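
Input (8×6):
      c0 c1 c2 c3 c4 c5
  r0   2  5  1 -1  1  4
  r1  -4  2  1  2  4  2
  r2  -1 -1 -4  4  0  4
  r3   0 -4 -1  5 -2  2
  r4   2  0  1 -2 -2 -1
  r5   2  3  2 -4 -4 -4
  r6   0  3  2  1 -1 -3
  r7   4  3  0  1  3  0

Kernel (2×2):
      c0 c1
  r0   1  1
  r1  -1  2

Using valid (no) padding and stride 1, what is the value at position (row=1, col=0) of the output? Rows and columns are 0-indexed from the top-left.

The receptive field on the input at this output position is [-4 2 / -1 -1]. Elementwise product with the kernel and sum: -4·1 + 2·1 + -1·-1 + -1·2.

-3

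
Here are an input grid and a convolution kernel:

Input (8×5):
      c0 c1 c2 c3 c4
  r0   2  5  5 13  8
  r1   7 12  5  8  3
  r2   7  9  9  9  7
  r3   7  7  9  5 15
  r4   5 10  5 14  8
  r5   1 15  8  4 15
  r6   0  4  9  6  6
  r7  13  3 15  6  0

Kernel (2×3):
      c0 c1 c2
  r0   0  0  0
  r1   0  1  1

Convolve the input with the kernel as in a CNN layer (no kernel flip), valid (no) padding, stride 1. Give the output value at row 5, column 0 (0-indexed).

13

The receptive field on the input at this output position is [1 15 8 / 0 4 9]. Elementwise product with the kernel and sum: 4·1 + 9·1.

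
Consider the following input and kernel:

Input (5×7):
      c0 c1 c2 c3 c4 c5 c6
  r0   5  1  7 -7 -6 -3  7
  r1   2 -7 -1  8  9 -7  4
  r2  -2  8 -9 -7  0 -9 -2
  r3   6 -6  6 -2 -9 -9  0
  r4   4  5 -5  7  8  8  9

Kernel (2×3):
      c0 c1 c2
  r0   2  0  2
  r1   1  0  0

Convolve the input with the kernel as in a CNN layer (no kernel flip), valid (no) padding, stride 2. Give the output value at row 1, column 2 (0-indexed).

The receptive field on the input at this output position is [0 -9 -2 / -9 -9 0]. Elementwise product with the kernel and sum: 0·2 + -2·2 + -9·1.

-13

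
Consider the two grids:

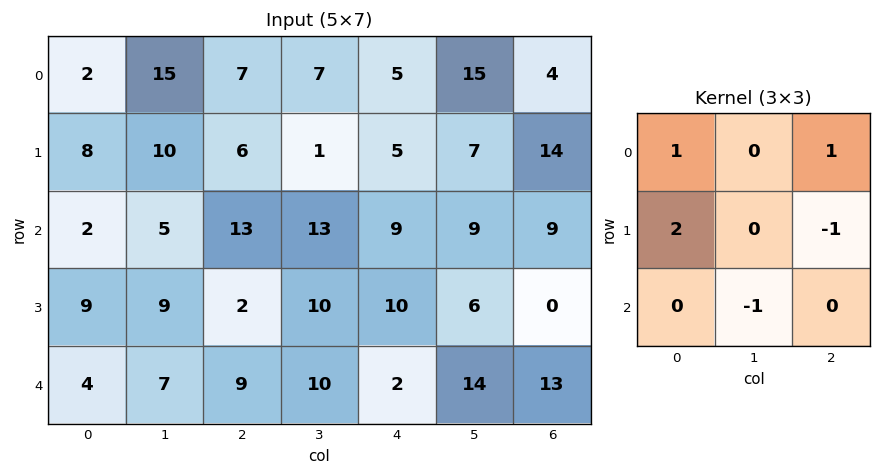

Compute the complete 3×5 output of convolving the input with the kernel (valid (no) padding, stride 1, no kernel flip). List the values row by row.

14 28 6 8 -4
-4 6 18 15 22
24 17 6 34 24

Output[0,0]: The receptive field on the input at this output position is [2 15 7 / 8 10 6 / 2 5 13]. Elementwise product with the kernel and sum: 2·1 + 7·1 + 8·2 + 6·-1 + 5·-1.
Output[0,1]: The receptive field on the input at this output position is [15 7 7 / 10 6 1 / 5 13 13]. Elementwise product with the kernel and sum: 15·1 + 7·1 + 10·2 + 1·-1 + 13·-1.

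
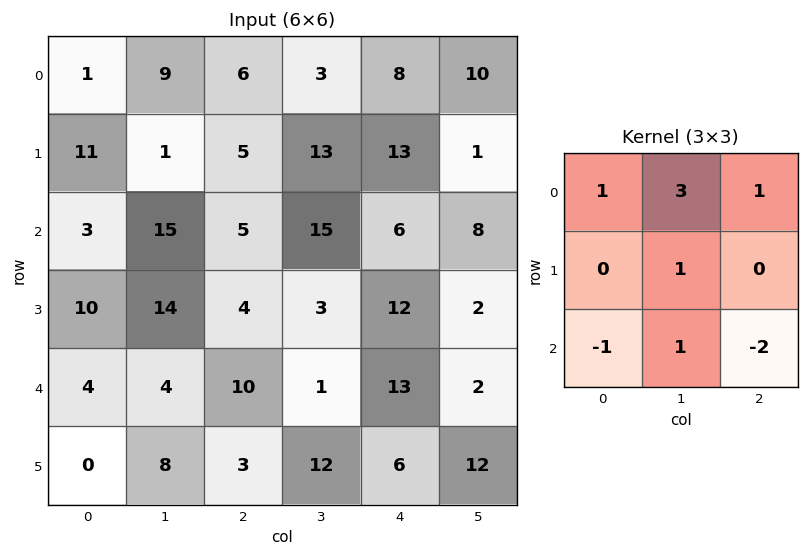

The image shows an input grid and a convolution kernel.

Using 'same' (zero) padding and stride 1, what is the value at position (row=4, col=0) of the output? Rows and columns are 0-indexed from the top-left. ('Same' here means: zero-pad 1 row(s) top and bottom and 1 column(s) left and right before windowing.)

32

The receptive field on the zero-padded input at this output position is [0 10 14 / 0 4 4 / 0 0 8]. Elementwise product with the kernel and sum: 0·1 + 10·3 + 14·1 + 4·1 + 0·-1 + 0·1 + 8·-2.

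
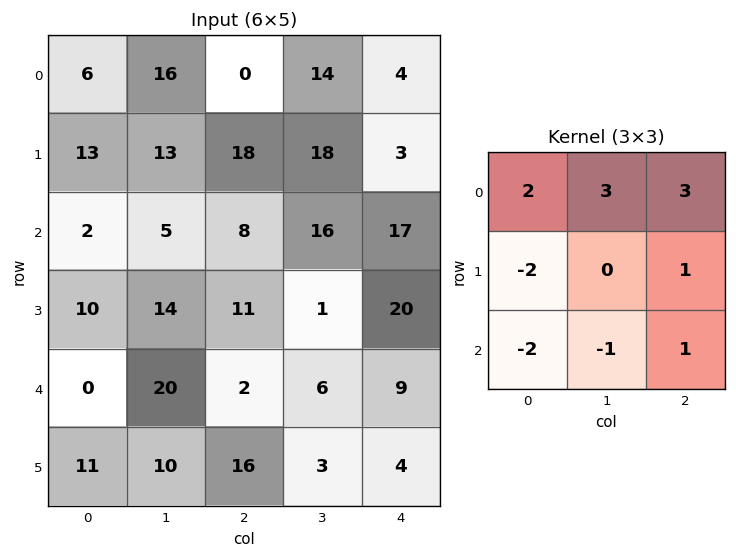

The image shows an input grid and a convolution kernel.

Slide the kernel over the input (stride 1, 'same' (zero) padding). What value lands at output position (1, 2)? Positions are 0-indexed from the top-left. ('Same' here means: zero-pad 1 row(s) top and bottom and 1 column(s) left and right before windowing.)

The receptive field on the zero-padded input at this output position is [16 0 14 / 13 18 18 / 5 8 16]. Elementwise product with the kernel and sum: 16·2 + 0·3 + 14·3 + 13·-2 + 18·1 + 5·-2 + 8·-1 + 16·1.

64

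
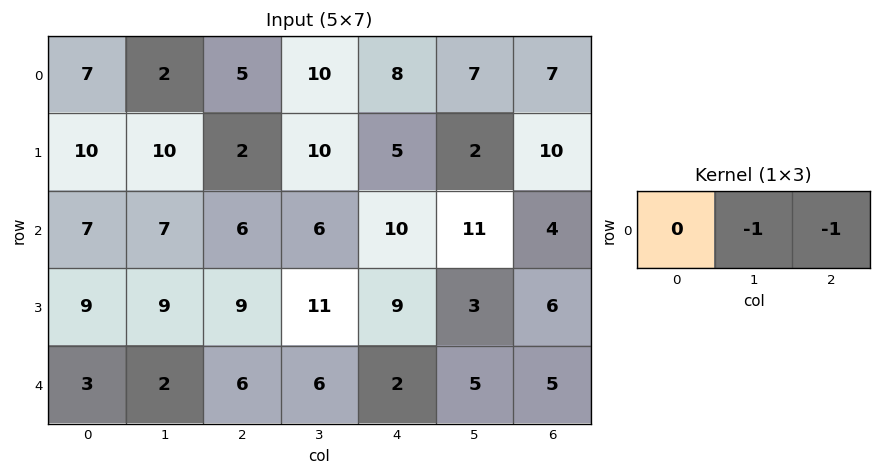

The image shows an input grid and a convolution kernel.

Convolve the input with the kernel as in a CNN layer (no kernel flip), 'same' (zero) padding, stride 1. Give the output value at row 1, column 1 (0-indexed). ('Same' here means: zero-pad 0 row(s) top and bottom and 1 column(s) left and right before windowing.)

The receptive field on the zero-padded input at this output position is [10 10 2]. Elementwise product with the kernel and sum: 10·-1 + 2·-1.

-12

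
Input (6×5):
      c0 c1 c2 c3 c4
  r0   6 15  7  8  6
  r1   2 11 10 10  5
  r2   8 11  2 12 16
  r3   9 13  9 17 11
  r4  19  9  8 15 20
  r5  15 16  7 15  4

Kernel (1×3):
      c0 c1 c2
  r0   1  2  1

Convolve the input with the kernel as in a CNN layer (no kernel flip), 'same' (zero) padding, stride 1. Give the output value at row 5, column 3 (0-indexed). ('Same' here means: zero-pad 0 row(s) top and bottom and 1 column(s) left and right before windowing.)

41

The receptive field on the zero-padded input at this output position is [7 15 4]. Elementwise product with the kernel and sum: 7·1 + 15·2 + 4·1.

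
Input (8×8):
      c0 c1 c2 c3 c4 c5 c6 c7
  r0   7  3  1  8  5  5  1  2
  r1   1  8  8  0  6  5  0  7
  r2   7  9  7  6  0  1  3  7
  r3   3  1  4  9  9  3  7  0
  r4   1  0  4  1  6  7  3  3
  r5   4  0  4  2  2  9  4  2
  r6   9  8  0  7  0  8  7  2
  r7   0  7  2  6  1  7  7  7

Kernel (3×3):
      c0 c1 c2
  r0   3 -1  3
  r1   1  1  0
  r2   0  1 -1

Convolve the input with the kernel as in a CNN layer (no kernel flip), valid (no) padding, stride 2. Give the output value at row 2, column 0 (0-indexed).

The receptive field on the input at this output position is [1 0 4 / 4 0 4 / 9 8 0]. Elementwise product with the kernel and sum: 1·3 + 0·-1 + 4·3 + 4·1 + 0·1 + 8·1 + 0·-1.

27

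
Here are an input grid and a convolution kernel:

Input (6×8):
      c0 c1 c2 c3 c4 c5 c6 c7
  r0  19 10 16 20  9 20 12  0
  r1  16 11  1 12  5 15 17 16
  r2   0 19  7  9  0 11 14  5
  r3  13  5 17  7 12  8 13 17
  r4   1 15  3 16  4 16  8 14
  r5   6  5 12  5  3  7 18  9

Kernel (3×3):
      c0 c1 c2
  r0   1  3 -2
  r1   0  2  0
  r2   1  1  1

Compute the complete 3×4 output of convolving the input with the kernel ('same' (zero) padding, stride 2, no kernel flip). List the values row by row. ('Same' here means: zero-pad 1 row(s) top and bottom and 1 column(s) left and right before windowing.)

65 56 50 72
44 33 24 100
42 70 50 63

Output[0,0]: The receptive field on the zero-padded input at this output position is [0 0 0 / 0 19 10 / 0 16 11]. Elementwise product with the kernel and sum: 0·1 + 0·3 + 0·-2 + 19·2 + 0·1 + 16·1 + 11·1.
Output[0,1]: The receptive field on the zero-padded input at this output position is [0 0 0 / 10 16 20 / 11 1 12]. Elementwise product with the kernel and sum: 0·1 + 0·3 + 0·-2 + 16·2 + 11·1 + 1·1 + 12·1.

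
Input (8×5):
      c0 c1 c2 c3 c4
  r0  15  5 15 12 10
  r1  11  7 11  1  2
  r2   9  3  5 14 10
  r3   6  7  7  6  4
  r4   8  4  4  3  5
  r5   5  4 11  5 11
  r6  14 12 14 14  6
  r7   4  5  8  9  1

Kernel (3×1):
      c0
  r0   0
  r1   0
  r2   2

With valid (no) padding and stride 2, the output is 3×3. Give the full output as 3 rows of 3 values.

Output[0,0]: The receptive field on the input at this output position is [15 / 11 / 9]. Elementwise product with the kernel and sum: 9·2.

18 10 20
16 8 10
28 28 12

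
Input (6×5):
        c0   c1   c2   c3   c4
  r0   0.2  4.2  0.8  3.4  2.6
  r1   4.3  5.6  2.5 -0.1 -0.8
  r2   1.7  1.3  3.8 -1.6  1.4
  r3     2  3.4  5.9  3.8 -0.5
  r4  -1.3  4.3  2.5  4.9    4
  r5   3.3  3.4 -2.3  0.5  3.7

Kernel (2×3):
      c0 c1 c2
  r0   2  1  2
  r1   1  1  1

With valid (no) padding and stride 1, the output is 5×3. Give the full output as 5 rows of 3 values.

18.6 24 11.8
26 17 6.9
23.6 16.3 18
24.7 32 26
11.1 22.5 19.8

Output[0,0]: The receptive field on the input at this output position is [0.2 4.2 0.8 / 4.3 5.6 2.5]. Elementwise product with the kernel and sum: 0.2·2 + 4.2·1 + 0.8·2 + 4.3·1 + 5.6·1 + 2.5·1.
Output[0,1]: The receptive field on the input at this output position is [4.2 0.8 3.4 / 5.6 2.5 -0.1]. Elementwise product with the kernel and sum: 4.2·2 + 0.8·1 + 3.4·2 + 5.6·1 + 2.5·1 + -0.1·1.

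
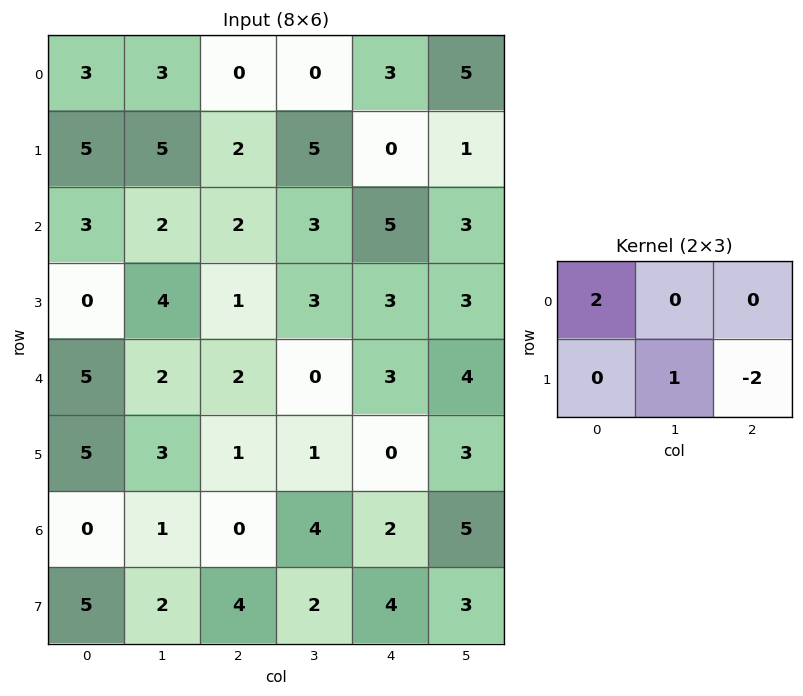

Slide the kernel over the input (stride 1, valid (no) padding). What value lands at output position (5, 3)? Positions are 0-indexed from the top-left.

The receptive field on the input at this output position is [1 0 3 / 4 2 5]. Elementwise product with the kernel and sum: 1·2 + 2·1 + 5·-2.

-6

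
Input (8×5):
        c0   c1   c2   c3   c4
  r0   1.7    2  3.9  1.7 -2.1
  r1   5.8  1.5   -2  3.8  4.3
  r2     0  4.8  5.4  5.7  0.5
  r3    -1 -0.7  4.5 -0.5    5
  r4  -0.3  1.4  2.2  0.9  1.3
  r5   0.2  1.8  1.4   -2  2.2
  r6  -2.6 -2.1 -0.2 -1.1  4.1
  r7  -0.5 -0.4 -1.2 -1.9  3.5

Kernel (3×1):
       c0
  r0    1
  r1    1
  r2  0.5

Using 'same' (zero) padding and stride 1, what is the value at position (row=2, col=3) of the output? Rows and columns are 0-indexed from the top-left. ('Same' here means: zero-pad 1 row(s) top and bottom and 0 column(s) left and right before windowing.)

The receptive field on the zero-padded input at this output position is [3.8 / 5.7 / -0.5]. Elementwise product with the kernel and sum: 3.8·1 + 5.7·1 + -0.5·0.5.

9.25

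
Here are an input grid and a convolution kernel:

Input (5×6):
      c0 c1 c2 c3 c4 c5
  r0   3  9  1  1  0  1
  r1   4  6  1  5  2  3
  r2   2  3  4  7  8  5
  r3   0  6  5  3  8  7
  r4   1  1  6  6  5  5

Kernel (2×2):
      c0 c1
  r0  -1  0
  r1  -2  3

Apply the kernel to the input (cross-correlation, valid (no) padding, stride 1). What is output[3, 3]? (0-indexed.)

0

The receptive field on the input at this output position is [3 8 / 6 5]. Elementwise product with the kernel and sum: 3·-1 + 6·-2 + 5·3.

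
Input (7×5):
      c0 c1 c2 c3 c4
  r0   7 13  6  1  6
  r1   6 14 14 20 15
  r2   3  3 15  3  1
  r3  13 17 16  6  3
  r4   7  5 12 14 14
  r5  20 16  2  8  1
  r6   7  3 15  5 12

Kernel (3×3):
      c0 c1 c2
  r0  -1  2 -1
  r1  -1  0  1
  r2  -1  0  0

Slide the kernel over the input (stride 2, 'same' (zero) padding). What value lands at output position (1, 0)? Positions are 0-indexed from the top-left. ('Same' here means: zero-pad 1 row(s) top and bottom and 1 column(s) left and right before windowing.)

1

The receptive field on the zero-padded input at this output position is [0 6 14 / 0 3 3 / 0 13 17]. Elementwise product with the kernel and sum: 0·-1 + 6·2 + 14·-1 + 0·-1 + 3·1 + 0·-1.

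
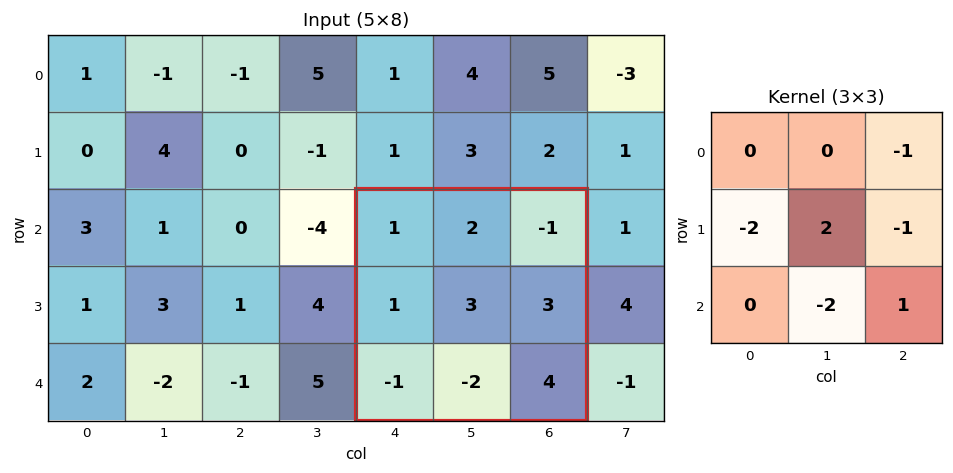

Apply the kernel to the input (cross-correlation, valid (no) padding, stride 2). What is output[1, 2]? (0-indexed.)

10

The receptive field on the input at this output position is [1 2 -1 / 1 3 3 / -1 -2 4]. Elementwise product with the kernel and sum: -1·-1 + 1·-2 + 3·2 + 3·-1 + -2·-2 + 4·1.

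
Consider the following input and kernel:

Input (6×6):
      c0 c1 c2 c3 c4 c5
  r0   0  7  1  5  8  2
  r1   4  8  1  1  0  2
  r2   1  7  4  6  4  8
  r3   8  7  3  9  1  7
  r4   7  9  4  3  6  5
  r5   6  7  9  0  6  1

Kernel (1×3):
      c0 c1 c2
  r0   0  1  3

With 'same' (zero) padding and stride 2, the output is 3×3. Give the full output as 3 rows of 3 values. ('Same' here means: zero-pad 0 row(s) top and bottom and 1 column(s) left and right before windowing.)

Output[0,0]: The receptive field on the zero-padded input at this output position is [0 0 7]. Elementwise product with the kernel and sum: 0·1 + 7·3.

21 16 14
22 22 28
34 13 21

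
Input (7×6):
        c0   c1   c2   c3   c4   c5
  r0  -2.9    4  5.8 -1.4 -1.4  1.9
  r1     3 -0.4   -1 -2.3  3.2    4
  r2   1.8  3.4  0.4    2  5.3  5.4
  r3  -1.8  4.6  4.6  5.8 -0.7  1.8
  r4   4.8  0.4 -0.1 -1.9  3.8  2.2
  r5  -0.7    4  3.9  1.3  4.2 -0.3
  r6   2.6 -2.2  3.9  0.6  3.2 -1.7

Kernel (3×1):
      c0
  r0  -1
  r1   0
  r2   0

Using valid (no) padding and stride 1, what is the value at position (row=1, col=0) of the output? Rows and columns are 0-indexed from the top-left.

The receptive field on the input at this output position is [3 / 1.8 / -1.8]. Elementwise product with the kernel and sum: 3·-1.

-3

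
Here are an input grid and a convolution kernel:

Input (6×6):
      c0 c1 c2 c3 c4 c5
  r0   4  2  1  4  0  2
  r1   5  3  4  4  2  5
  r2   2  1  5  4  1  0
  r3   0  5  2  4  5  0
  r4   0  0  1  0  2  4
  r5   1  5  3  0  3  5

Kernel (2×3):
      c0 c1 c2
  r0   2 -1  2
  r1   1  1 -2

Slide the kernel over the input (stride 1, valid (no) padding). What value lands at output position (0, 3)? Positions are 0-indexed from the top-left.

8

The receptive field on the input at this output position is [4 0 2 / 4 2 5]. Elementwise product with the kernel and sum: 4·2 + 0·-1 + 2·2 + 4·1 + 2·1 + 5·-2.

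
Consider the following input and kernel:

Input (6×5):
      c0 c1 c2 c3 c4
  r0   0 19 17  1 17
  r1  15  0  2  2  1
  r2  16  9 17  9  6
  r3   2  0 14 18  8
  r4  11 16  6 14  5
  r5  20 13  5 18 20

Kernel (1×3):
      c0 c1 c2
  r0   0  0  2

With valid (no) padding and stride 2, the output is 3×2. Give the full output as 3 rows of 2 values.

Output[0,0]: The receptive field on the input at this output position is [0 19 17]. Elementwise product with the kernel and sum: 17·2.

34 34
34 12
12 10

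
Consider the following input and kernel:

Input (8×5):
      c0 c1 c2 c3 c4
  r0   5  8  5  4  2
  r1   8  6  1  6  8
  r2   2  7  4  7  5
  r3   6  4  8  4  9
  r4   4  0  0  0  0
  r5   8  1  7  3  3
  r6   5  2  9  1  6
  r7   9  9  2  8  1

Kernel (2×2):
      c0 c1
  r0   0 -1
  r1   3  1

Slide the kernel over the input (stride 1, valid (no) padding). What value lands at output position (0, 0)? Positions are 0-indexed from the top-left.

22

The receptive field on the input at this output position is [5 8 / 8 6]. Elementwise product with the kernel and sum: 8·-1 + 8·3 + 6·1.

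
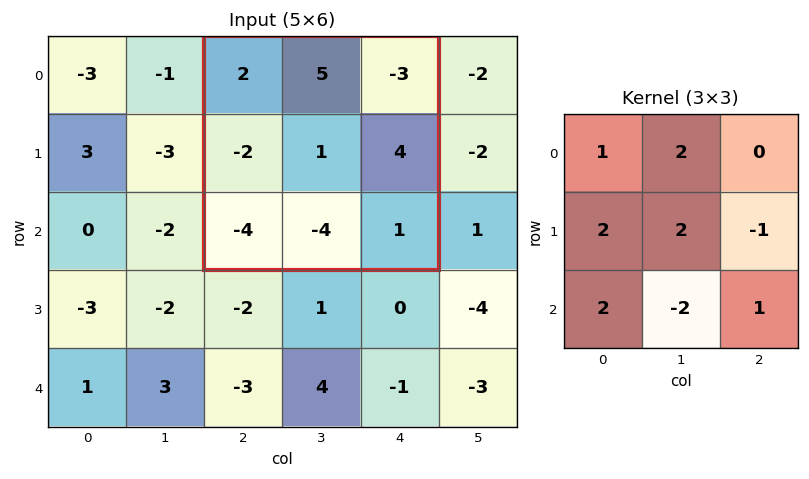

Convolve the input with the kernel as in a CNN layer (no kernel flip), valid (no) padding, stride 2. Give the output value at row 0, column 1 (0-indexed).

7

The receptive field on the input at this output position is [2 5 -3 / -2 1 4 / -4 -4 1]. Elementwise product with the kernel and sum: 2·1 + 5·2 + -2·2 + 1·2 + 4·-1 + -4·2 + -4·-2 + 1·1.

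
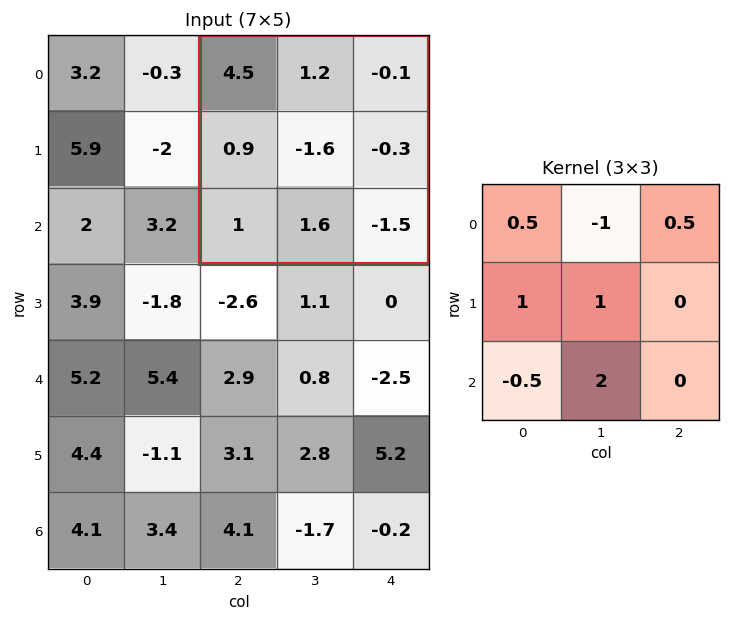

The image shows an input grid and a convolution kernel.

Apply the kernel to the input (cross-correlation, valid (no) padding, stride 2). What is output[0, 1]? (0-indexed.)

3

The receptive field on the input at this output position is [4.5 1.2 -0.1 / 0.9 -1.6 -0.3 / 1 1.6 -1.5]. Elementwise product with the kernel and sum: 4.5·0.5 + 1.2·-1 + -0.1·0.5 + 0.9·1 + -1.6·1 + 1·-0.5 + 1.6·2.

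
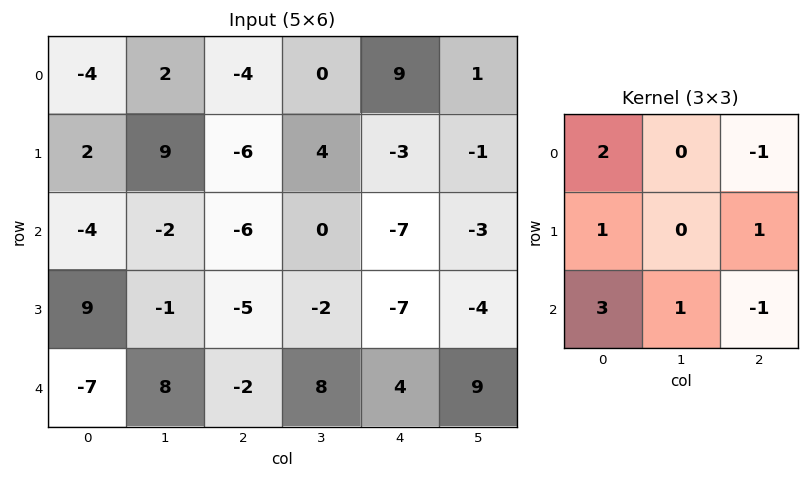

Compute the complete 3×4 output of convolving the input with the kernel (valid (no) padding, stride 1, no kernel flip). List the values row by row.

-16 5 -37 -2
31 6 -32 -3
-9 7 -19 16

Output[0,0]: The receptive field on the input at this output position is [-4 2 -4 / 2 9 -6 / -4 -2 -6]. Elementwise product with the kernel and sum: -4·2 + -4·-1 + 2·1 + -6·1 + -4·3 + -2·1 + -6·-1.
Output[0,1]: The receptive field on the input at this output position is [2 -4 0 / 9 -6 4 / -2 -6 0]. Elementwise product with the kernel and sum: 2·2 + 0·-1 + 9·1 + 4·1 + -2·3 + -6·1 + 0·-1.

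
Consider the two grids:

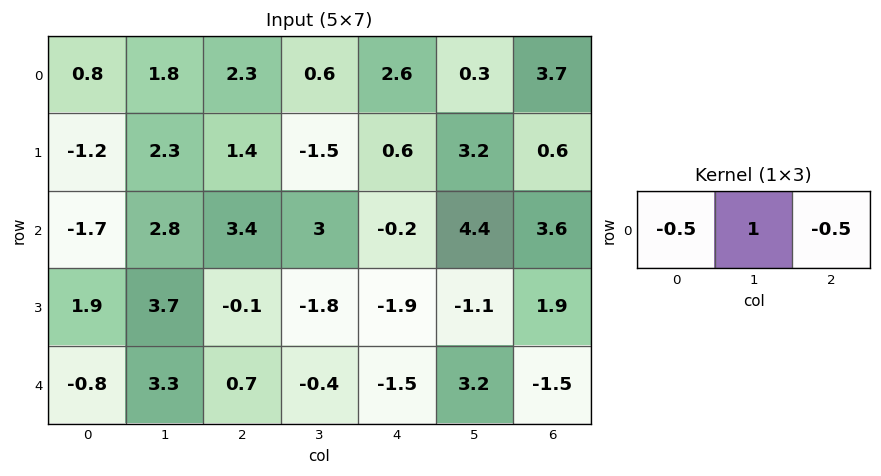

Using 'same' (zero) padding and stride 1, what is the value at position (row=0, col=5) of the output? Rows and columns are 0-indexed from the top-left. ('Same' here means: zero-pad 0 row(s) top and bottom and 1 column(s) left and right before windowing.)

The receptive field on the zero-padded input at this output position is [2.6 0.3 3.7]. Elementwise product with the kernel and sum: 2.6·-0.5 + 0.3·1 + 3.7·-0.5.

-2.85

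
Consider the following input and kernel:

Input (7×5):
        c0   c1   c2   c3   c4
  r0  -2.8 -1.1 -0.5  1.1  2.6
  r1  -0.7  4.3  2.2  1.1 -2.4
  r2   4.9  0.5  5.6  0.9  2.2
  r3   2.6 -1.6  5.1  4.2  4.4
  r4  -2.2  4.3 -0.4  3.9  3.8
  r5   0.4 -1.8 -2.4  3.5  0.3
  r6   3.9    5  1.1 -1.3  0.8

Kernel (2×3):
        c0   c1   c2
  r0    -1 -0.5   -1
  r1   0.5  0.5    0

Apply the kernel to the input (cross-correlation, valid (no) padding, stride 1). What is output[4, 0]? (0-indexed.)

-0.25

The receptive field on the input at this output position is [-2.2 4.3 -0.4 / 0.4 -1.8 -2.4]. Elementwise product with the kernel and sum: -2.2·-1 + 4.3·-0.5 + -0.4·-1 + 0.4·0.5 + -1.8·0.5.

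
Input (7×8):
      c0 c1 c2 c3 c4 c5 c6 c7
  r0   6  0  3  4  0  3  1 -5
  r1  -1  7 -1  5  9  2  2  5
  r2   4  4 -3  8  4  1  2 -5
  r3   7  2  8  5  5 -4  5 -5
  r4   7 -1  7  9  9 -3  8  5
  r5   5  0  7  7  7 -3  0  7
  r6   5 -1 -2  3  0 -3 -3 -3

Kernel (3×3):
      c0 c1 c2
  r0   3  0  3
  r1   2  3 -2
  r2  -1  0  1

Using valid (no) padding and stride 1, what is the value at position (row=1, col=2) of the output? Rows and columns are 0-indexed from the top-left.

31

The receptive field on the input at this output position is [-1 5 9 / -3 8 4 / 8 5 5]. Elementwise product with the kernel and sum: -1·3 + 9·3 + -3·2 + 8·3 + 4·-2 + 8·-1 + 5·1.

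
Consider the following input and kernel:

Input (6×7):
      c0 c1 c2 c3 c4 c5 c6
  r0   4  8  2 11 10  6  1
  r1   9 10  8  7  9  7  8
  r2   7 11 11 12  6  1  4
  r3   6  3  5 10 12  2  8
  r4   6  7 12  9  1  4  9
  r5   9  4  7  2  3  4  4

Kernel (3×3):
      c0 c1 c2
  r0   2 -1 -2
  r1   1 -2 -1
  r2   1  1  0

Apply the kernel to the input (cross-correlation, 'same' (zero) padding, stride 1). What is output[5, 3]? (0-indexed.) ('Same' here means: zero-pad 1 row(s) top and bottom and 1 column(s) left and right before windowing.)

The receptive field on the zero-padded input at this output position is [12 9 1 / 7 2 3 / 0 0 0]. Elementwise product with the kernel and sum: 12·2 + 9·-1 + 1·-2 + 7·1 + 2·-2 + 3·-1 + 0·1 + 0·1.

13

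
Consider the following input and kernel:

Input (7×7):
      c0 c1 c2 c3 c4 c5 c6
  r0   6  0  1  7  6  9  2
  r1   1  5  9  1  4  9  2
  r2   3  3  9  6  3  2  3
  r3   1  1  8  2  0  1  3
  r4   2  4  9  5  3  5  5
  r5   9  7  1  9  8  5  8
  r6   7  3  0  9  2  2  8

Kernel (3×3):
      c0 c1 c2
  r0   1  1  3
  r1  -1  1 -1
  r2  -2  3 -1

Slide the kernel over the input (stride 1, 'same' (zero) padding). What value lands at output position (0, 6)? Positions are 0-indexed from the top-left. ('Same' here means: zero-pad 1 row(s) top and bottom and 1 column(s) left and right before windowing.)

The receptive field on the zero-padded input at this output position is [0 0 0 / 9 2 0 / 9 2 0]. Elementwise product with the kernel and sum: 0·1 + 0·1 + 0·3 + 9·-1 + 2·1 + 0·-1 + 9·-2 + 2·3 + 0·-1.

-19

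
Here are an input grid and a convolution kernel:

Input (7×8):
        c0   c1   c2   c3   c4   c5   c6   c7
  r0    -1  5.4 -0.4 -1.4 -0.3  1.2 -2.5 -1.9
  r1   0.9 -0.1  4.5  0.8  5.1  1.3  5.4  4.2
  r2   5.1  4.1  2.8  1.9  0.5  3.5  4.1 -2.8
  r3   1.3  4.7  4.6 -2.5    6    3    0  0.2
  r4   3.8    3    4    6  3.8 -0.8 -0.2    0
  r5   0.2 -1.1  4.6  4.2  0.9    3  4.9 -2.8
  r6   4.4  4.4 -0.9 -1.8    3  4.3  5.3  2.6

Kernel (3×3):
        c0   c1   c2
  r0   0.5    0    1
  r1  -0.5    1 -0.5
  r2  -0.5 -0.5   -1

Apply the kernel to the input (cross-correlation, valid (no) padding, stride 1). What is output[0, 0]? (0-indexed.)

The receptive field on the input at this output position is [-1 5.4 -0.4 / 0.9 -0.1 4.5 / 5.1 4.1 2.8]. Elementwise product with the kernel and sum: -1·0.5 + -0.4·1 + 0.9·-0.5 + -0.1·1 + 4.5·-0.5 + 5.1·-0.5 + 4.1·-0.5 + 2.8·-1.

-11.1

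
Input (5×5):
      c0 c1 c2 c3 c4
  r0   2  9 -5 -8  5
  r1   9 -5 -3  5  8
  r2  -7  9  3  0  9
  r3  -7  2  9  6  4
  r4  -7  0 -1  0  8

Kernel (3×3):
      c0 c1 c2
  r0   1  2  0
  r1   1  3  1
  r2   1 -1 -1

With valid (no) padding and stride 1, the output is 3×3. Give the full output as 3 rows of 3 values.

Output[0,0]: The receptive field on the input at this output position is [2 9 -5 / 9 -5 -3 / -7 9 3]. Elementwise product with the kernel and sum: 2·1 + 9·2 + 9·1 + -5·3 + -3·1 + -7·1 + 9·-1 + 3·-1.

-8 -4 -7
4 -6 18
13 51 25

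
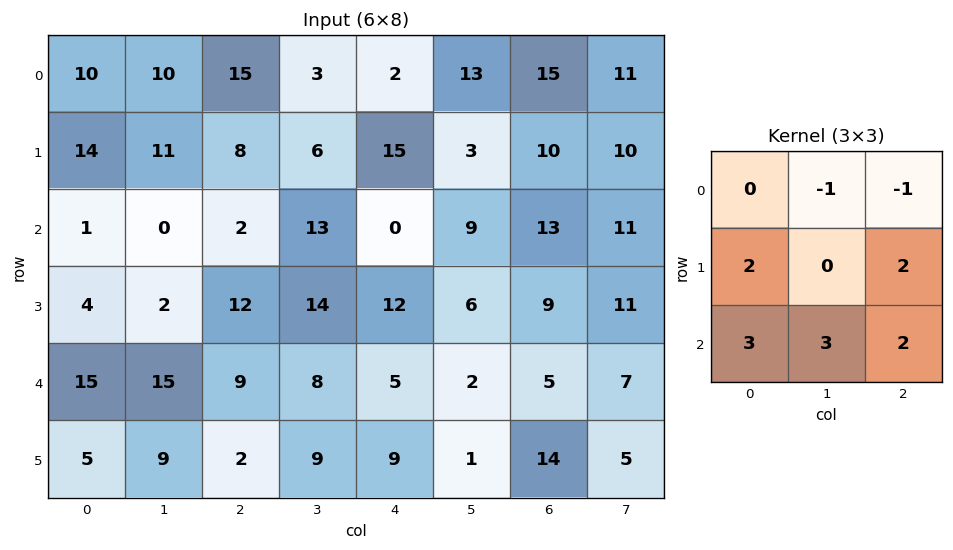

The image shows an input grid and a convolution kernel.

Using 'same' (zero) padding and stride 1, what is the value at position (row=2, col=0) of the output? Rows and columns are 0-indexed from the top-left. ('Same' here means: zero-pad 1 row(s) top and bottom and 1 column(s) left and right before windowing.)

-9

The receptive field on the zero-padded input at this output position is [0 14 11 / 0 1 0 / 0 4 2]. Elementwise product with the kernel and sum: 14·-1 + 11·-1 + 0·2 + 0·2 + 0·3 + 4·3 + 2·2.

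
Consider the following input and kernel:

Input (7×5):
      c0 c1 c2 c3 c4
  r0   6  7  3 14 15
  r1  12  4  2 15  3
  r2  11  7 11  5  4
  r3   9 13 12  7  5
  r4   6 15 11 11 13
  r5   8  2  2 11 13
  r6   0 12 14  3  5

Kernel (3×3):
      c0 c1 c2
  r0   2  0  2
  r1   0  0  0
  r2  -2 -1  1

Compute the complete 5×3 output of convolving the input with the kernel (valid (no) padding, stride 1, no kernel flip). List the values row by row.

0 22 13
9 7 -16
28 -6 10
26 45 32
36 17 22

Output[0,0]: The receptive field on the input at this output position is [6 7 3 / 12 4 2 / 11 7 11]. Elementwise product with the kernel and sum: 6·2 + 3·2 + 11·-2 + 7·-1 + 11·1.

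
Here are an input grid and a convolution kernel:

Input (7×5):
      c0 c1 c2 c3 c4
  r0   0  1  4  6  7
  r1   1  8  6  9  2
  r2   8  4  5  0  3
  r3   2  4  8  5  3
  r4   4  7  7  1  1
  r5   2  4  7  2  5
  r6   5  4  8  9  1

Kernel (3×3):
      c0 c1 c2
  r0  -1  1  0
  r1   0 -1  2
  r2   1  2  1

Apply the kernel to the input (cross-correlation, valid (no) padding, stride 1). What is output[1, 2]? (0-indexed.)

30

The receptive field on the input at this output position is [6 9 2 / 5 0 3 / 8 5 3]. Elementwise product with the kernel and sum: 6·-1 + 9·1 + 0·-1 + 3·2 + 8·1 + 5·2 + 3·1.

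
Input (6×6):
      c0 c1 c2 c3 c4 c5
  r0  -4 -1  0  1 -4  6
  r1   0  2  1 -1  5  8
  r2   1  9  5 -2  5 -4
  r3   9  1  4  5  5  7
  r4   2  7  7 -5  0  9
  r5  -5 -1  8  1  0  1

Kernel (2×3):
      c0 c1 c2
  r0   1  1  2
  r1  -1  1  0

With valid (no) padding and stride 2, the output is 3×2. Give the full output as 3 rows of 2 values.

-3 -9
12 14
27 -5

Output[0,0]: The receptive field on the input at this output position is [-4 -1 0 / 0 2 1]. Elementwise product with the kernel and sum: -4·1 + -1·1 + 0·2 + 0·-1 + 2·1.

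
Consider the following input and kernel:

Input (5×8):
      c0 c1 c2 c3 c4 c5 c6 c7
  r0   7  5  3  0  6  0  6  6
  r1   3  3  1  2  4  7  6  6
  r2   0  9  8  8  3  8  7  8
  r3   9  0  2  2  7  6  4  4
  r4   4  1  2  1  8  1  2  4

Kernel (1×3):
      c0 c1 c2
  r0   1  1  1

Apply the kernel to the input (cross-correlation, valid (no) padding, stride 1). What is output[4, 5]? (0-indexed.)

7

The receptive field on the input at this output position is [1 2 4]. Elementwise product with the kernel and sum: 1·1 + 2·1 + 4·1.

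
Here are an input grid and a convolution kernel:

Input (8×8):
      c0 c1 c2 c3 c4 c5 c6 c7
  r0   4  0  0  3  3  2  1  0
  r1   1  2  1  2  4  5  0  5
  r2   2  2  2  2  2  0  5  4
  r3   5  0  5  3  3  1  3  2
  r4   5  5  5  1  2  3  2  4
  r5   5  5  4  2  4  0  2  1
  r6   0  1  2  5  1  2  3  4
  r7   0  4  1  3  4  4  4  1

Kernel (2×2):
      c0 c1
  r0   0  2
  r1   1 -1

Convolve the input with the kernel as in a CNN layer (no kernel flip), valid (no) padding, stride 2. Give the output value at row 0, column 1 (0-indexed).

The receptive field on the input at this output position is [0 3 / 1 2]. Elementwise product with the kernel and sum: 3·2 + 1·1 + 2·-1.

5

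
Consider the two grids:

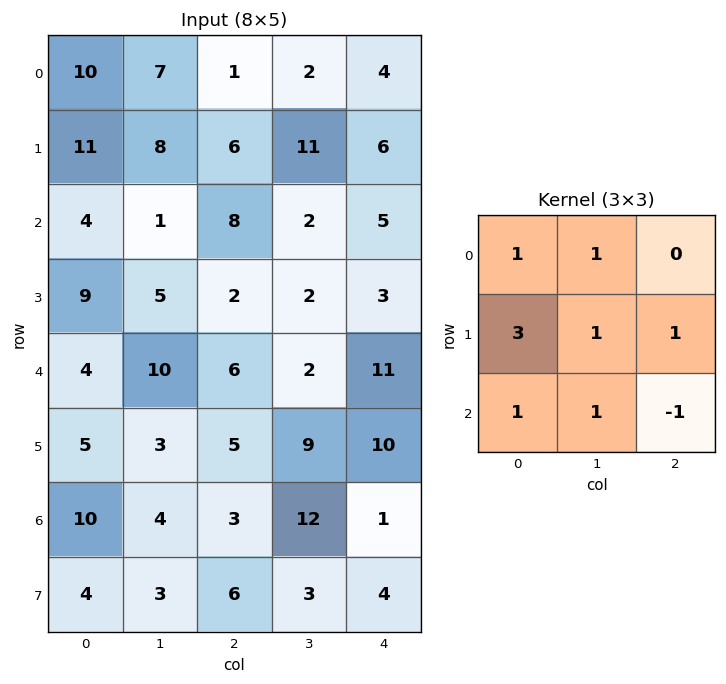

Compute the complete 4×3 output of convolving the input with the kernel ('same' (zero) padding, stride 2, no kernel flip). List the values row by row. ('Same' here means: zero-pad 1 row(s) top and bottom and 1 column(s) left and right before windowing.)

Output[0,0]: The receptive field on the zero-padded input at this output position is [0 0 0 / 0 10 7 / 0 11 8]. Elementwise product with the kernel and sum: 0·1 + 0·1 + 0·3 + 10·1 + 7·1 + 0·1 + 11·1 + 8·-1.

20 27 27
20 32 33
25 44 41
20 41 63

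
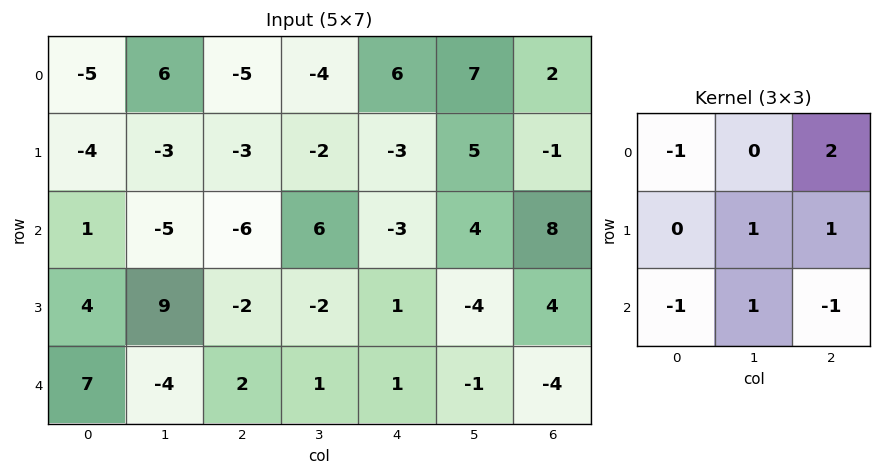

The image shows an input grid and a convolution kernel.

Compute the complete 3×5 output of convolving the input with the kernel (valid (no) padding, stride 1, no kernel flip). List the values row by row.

Output[0,0]: The receptive field on the input at this output position is [-5 6 -5 / -4 -3 -3 / 1 -5 -6]. Elementwise product with the kernel and sum: -5·-1 + -5·2 + -3·1 + -3·1 + 1·-1 + -5·1 + -6·-1.

-11 -26 27 7 1
-6 -10 -1 20 4
-19 18 -3 0 21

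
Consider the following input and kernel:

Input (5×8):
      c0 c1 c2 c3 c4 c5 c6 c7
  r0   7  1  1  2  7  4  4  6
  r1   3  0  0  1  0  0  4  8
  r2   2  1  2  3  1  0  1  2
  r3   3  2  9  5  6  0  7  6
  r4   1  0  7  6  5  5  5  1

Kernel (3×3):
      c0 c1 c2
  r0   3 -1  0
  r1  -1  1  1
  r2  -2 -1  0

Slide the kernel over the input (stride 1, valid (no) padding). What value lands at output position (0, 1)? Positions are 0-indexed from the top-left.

-1

The receptive field on the input at this output position is [1 1 2 / 0 0 1 / 1 2 3]. Elementwise product with the kernel and sum: 1·3 + 1·-1 + 0·-1 + 0·1 + 1·1 + 1·-2 + 2·-1.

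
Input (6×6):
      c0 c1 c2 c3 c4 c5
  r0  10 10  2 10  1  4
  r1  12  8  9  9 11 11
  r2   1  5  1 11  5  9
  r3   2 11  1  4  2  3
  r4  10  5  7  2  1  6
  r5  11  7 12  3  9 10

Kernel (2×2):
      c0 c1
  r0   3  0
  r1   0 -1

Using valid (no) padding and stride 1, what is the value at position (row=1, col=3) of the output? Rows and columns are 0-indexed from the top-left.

The receptive field on the input at this output position is [9 11 / 11 5]. Elementwise product with the kernel and sum: 9·3 + 5·-1.

22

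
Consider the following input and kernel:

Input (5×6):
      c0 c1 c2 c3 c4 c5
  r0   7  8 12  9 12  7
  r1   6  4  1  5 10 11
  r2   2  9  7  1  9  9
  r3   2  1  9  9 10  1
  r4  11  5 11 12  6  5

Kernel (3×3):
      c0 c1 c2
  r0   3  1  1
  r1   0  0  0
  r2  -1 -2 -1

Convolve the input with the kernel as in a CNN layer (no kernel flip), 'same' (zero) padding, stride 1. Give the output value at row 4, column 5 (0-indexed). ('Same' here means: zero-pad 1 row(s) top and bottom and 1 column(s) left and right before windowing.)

The receptive field on the zero-padded input at this output position is [10 1 0 / 6 5 0 / 0 0 0]. Elementwise product with the kernel and sum: 10·3 + 1·1 + 0·1 + 0·-1 + 0·-2 + 0·-1.

31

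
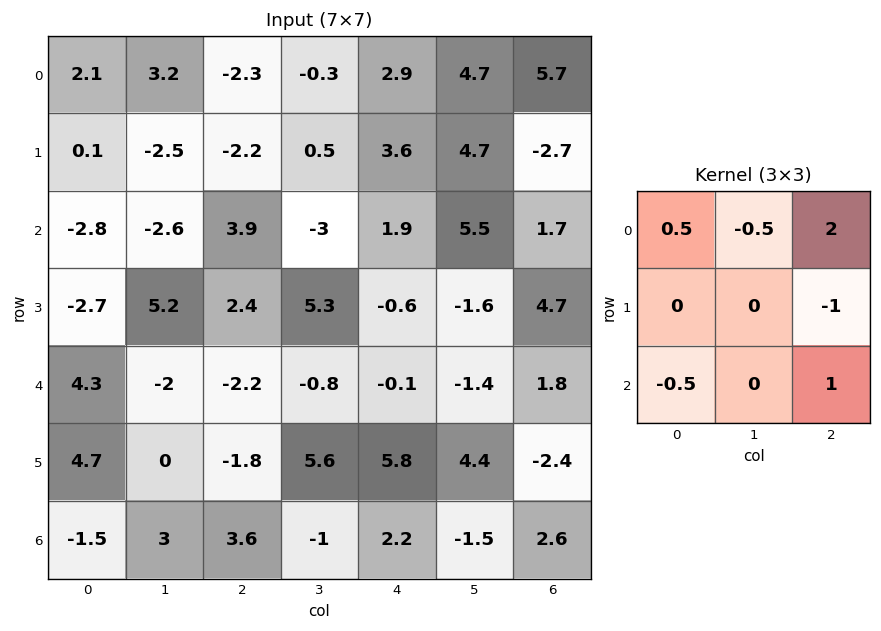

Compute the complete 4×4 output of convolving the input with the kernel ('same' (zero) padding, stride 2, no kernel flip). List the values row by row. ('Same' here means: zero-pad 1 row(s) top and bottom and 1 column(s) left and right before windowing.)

-5.7 2.05 -0.25 -2.35
2.75 6.55 -1.9 4.5
13.75 18.4 2.75 -5.35
-5.35 13.1 10.2 3.4

Output[0,0]: The receptive field on the zero-padded input at this output position is [0 0 0 / 0 2.1 3.2 / 0 0.1 -2.5]. Elementwise product with the kernel and sum: 0·0.5 + 0·-0.5 + 0·2 + 3.2·-1 + 0·-0.5 + -2.5·1.
Output[0,1]: The receptive field on the zero-padded input at this output position is [0 0 0 / 3.2 -2.3 -0.3 / -2.5 -2.2 0.5]. Elementwise product with the kernel and sum: 0·0.5 + 0·-0.5 + 0·2 + -0.3·-1 + -2.5·-0.5 + 0.5·1.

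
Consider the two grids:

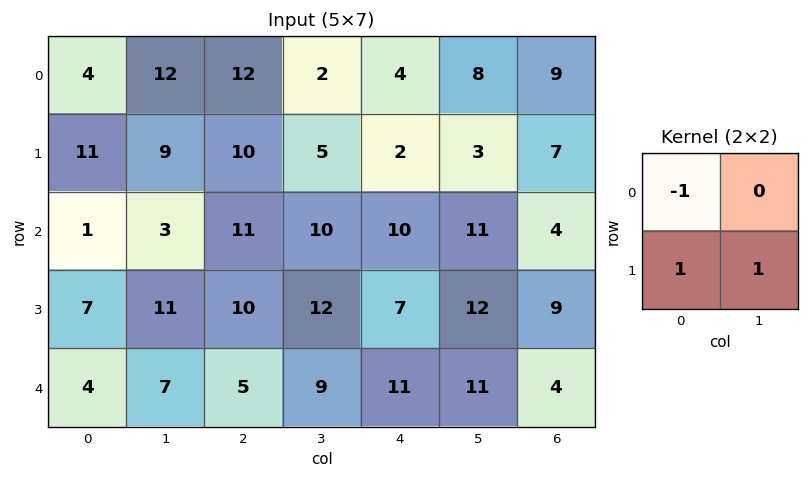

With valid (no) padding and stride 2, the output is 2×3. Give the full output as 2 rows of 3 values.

16 3 1
17 11 9

Output[0,0]: The receptive field on the input at this output position is [4 12 / 11 9]. Elementwise product with the kernel and sum: 4·-1 + 11·1 + 9·1.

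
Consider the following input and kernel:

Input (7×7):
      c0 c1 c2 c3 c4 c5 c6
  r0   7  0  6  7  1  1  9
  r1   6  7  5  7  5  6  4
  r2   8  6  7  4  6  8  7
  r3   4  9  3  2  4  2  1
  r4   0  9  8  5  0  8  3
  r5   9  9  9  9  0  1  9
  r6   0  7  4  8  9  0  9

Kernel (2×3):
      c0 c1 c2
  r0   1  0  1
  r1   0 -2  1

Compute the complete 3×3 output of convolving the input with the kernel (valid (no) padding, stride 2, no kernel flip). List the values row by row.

Output[0,0]: The receptive field on the input at this output position is [7 0 6 / 6 7 5]. Elementwise product with the kernel and sum: 7·1 + 6·1 + 7·-2 + 5·1.

4 -2 2
0 13 10
-1 -10 10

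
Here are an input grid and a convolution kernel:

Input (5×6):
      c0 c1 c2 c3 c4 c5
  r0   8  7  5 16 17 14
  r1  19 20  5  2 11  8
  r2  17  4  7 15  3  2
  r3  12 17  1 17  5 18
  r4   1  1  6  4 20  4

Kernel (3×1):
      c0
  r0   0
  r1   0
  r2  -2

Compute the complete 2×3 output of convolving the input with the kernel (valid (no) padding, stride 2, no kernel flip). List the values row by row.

-34 -14 -6
-2 -12 -40

Output[0,0]: The receptive field on the input at this output position is [8 / 19 / 17]. Elementwise product with the kernel and sum: 17·-2.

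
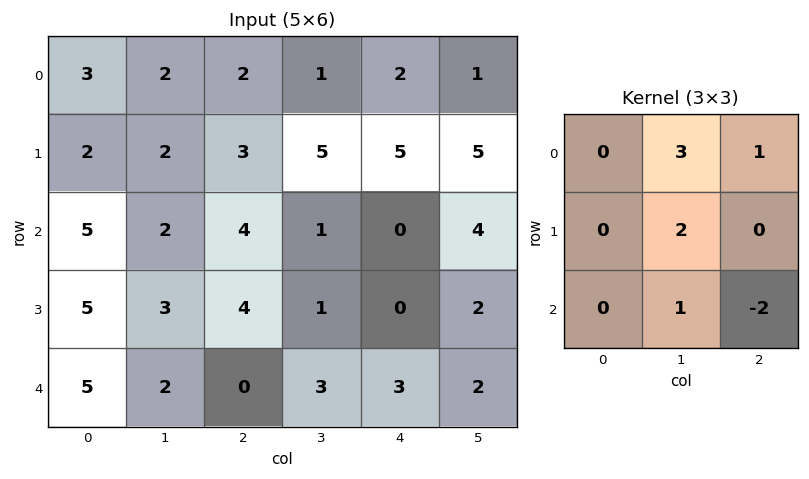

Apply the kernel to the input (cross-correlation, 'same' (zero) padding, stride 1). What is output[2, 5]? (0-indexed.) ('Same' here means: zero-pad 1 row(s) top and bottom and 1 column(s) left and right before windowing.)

The receptive field on the zero-padded input at this output position is [5 5 0 / 0 4 0 / 0 2 0]. Elementwise product with the kernel and sum: 5·3 + 0·1 + 4·2 + 2·1 + 0·-2.

25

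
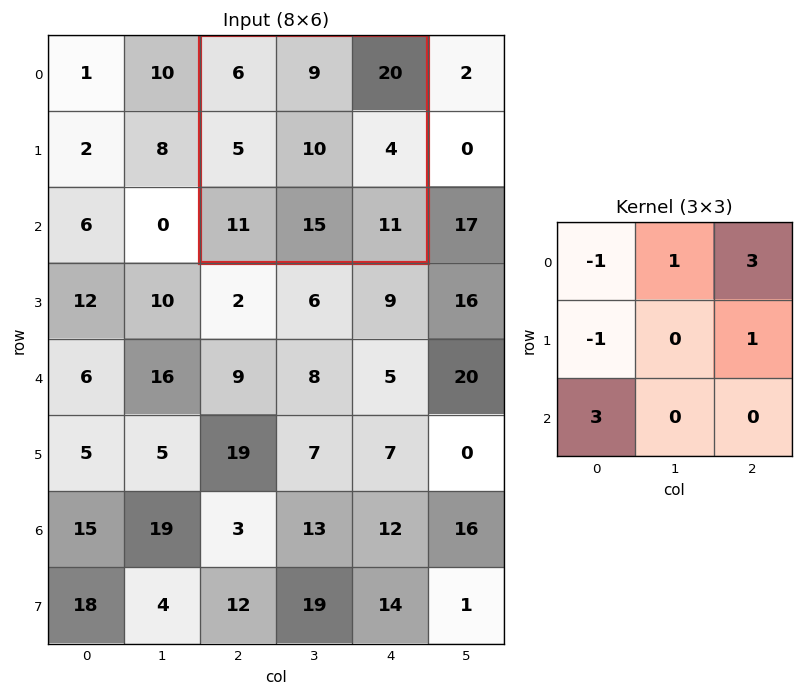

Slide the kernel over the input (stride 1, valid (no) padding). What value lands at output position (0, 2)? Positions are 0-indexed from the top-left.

95

The receptive field on the input at this output position is [6 9 20 / 5 10 4 / 11 15 11]. Elementwise product with the kernel and sum: 6·-1 + 9·1 + 20·3 + 5·-1 + 4·1 + 11·3.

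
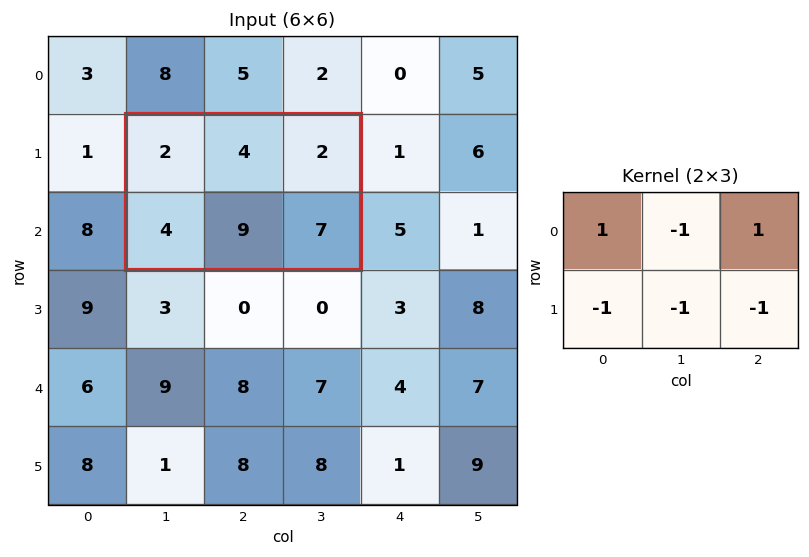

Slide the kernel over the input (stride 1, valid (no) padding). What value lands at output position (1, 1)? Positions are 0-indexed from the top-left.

-20

The receptive field on the input at this output position is [2 4 2 / 4 9 7]. Elementwise product with the kernel and sum: 2·1 + 4·-1 + 2·1 + 4·-1 + 9·-1 + 7·-1.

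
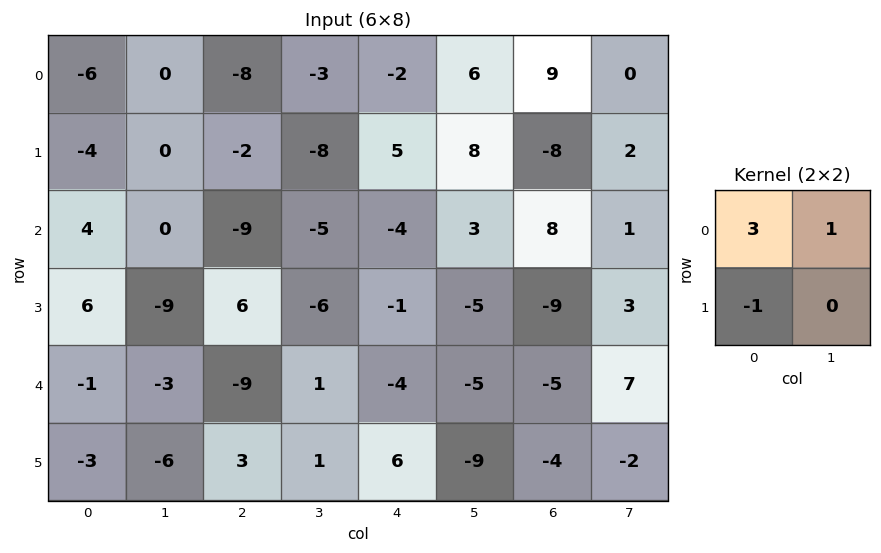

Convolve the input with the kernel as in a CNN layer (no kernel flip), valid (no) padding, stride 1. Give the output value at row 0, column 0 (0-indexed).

The receptive field on the input at this output position is [-6 0 / -4 0]. Elementwise product with the kernel and sum: -6·3 + 0·1 + -4·-1.

-14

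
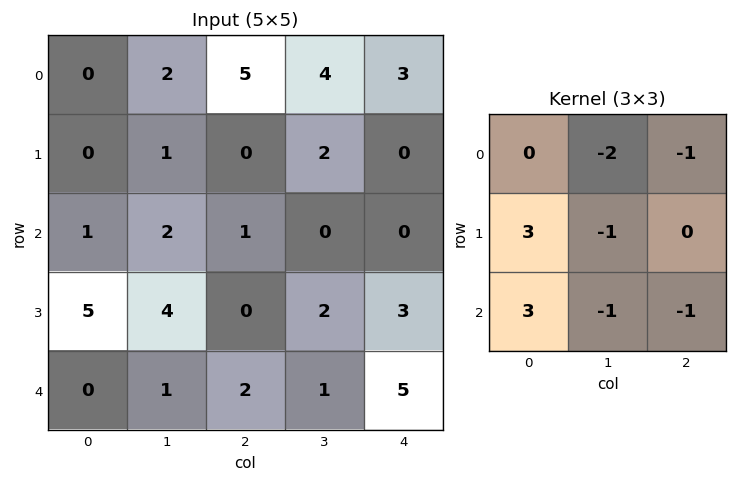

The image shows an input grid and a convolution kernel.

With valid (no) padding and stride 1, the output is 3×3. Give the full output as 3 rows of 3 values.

-10 -6 -10
10 13 -6
3 10 -2

Output[0,0]: The receptive field on the input at this output position is [0 2 5 / 0 1 0 / 1 2 1]. Elementwise product with the kernel and sum: 2·-2 + 5·-1 + 0·3 + 1·-1 + 1·3 + 2·-1 + 1·-1.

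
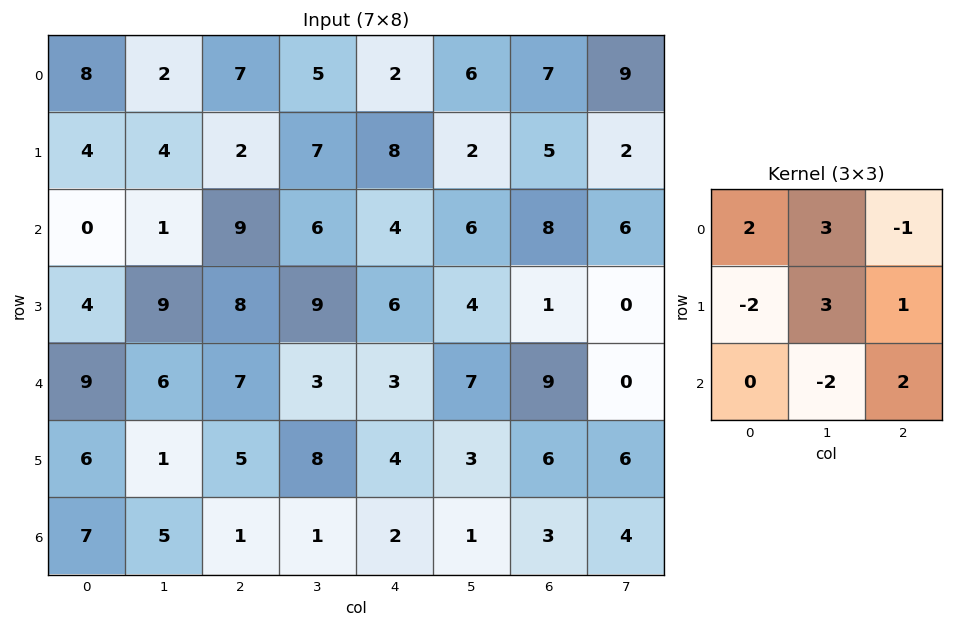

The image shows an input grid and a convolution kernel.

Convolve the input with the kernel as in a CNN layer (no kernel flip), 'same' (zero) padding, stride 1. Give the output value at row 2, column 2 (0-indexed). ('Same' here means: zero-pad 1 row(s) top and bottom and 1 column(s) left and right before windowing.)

The receptive field on the zero-padded input at this output position is [4 2 7 / 1 9 6 / 9 8 9]. Elementwise product with the kernel and sum: 4·2 + 2·3 + 7·-1 + 1·-2 + 9·3 + 6·1 + 8·-2 + 9·2.

40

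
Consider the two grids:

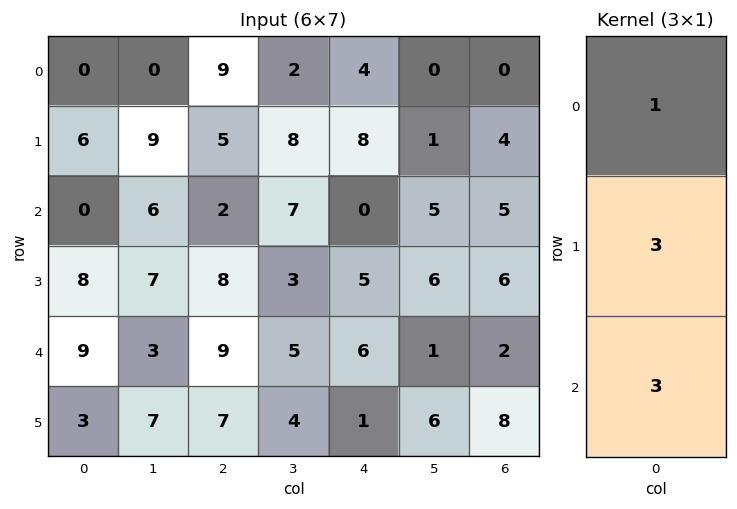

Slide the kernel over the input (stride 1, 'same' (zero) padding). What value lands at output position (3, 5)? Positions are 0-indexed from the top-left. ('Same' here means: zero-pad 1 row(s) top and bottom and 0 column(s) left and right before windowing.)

26

The receptive field on the zero-padded input at this output position is [5 / 6 / 1]. Elementwise product with the kernel and sum: 5·1 + 6·3 + 1·3.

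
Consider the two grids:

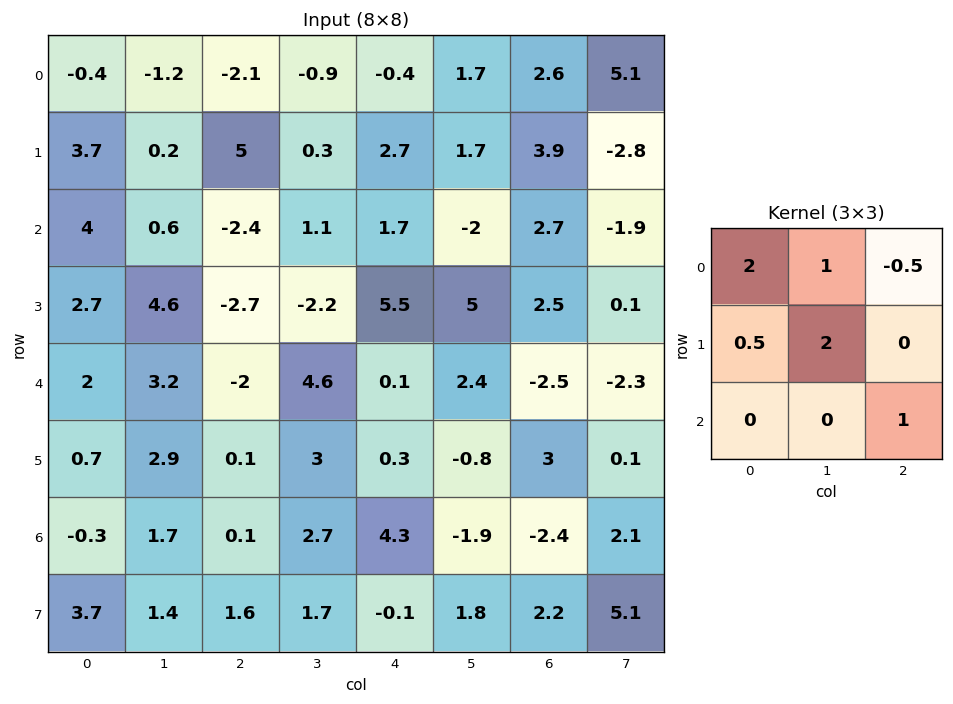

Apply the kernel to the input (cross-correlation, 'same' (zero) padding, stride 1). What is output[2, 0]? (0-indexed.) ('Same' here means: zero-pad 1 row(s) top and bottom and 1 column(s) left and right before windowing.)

The receptive field on the zero-padded input at this output position is [0 3.7 0.2 / 0 4 0.6 / 0 2.7 4.6]. Elementwise product with the kernel and sum: 0·2 + 3.7·1 + 0.2·-0.5 + 0·0.5 + 4·2 + 4.6·1.

16.2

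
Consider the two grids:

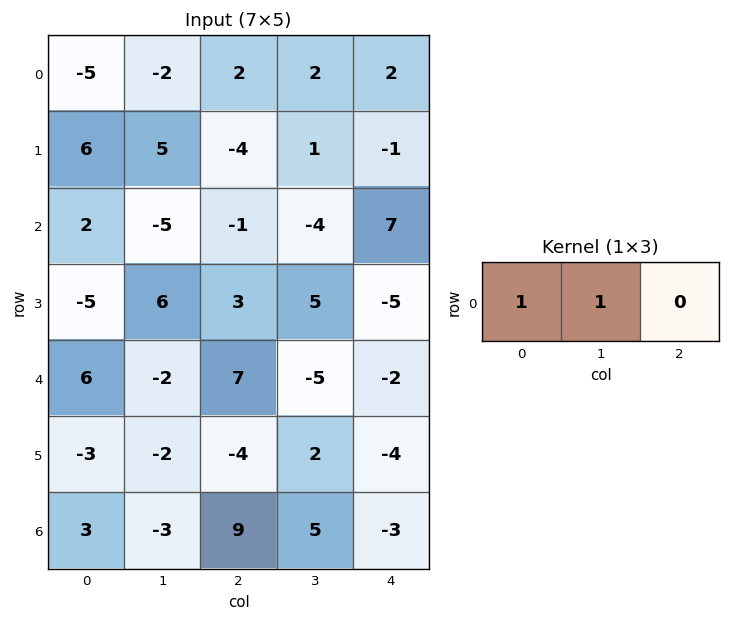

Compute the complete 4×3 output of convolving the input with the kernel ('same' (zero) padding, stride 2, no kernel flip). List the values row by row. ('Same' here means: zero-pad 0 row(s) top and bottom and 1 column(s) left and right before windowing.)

-5 0 4
2 -6 3
6 5 -7
3 6 2

Output[0,0]: The receptive field on the zero-padded input at this output position is [0 -5 -2]. Elementwise product with the kernel and sum: 0·1 + -5·1.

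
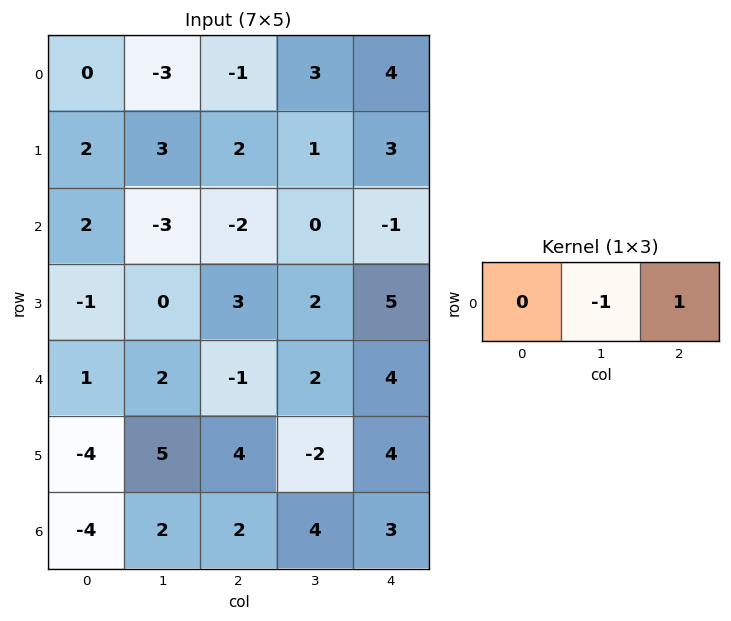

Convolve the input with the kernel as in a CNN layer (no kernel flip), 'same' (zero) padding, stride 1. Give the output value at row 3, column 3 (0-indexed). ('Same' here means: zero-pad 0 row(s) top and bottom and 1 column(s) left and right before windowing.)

The receptive field on the zero-padded input at this output position is [3 2 5]. Elementwise product with the kernel and sum: 2·-1 + 5·1.

3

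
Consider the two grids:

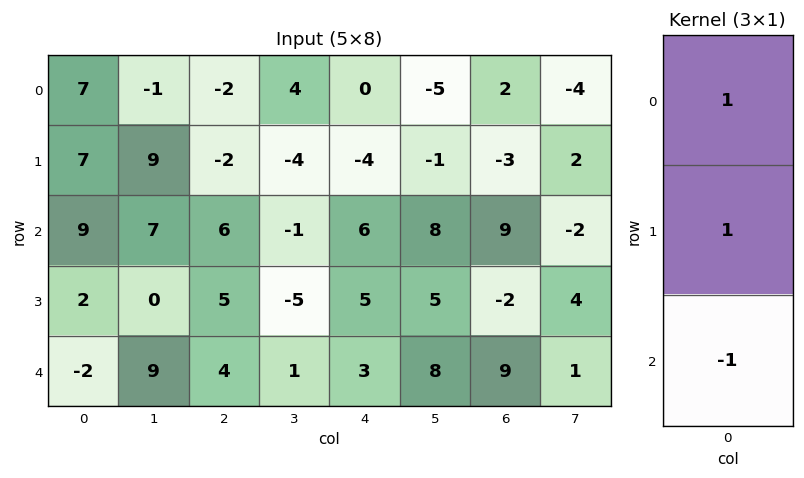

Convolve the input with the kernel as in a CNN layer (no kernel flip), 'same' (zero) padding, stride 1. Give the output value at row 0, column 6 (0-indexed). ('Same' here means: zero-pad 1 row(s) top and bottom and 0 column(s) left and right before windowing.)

The receptive field on the zero-padded input at this output position is [0 / 2 / -3]. Elementwise product with the kernel and sum: 0·1 + 2·1 + -3·-1.

5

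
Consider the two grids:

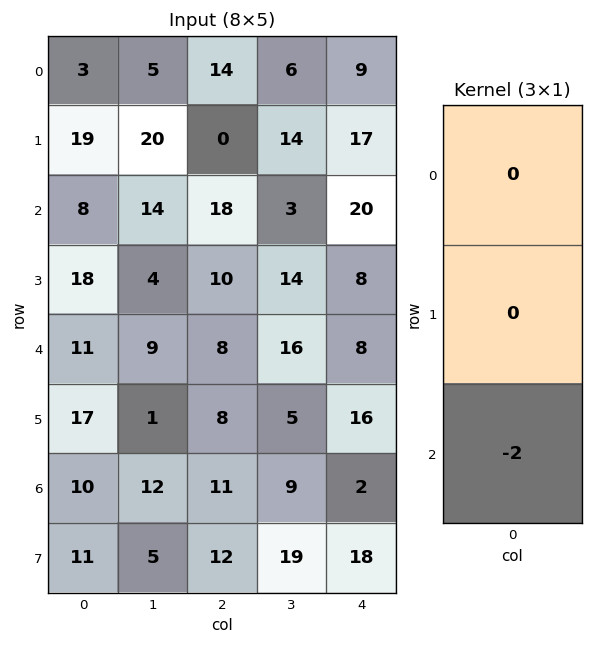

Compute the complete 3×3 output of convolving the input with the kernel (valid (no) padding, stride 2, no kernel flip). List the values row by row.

-16 -36 -40
-22 -16 -16
-20 -22 -4

Output[0,0]: The receptive field on the input at this output position is [3 / 19 / 8]. Elementwise product with the kernel and sum: 8·-2.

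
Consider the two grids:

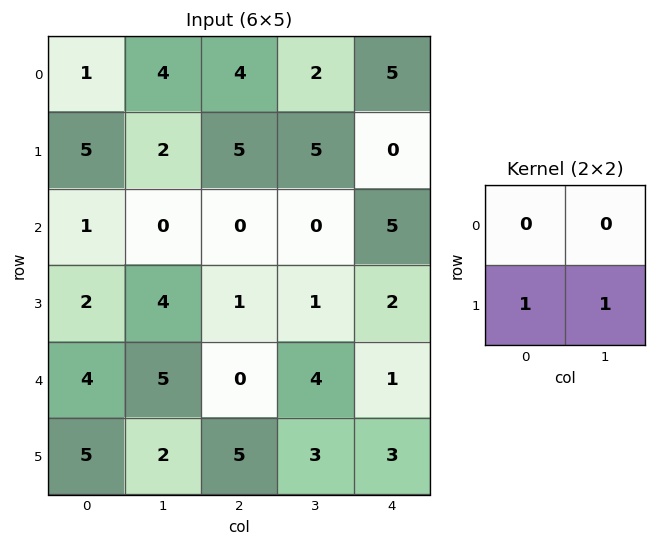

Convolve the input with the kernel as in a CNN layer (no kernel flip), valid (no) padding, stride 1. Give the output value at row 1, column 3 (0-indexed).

The receptive field on the input at this output position is [5 0 / 0 5]. Elementwise product with the kernel and sum: 0·1 + 5·1.

5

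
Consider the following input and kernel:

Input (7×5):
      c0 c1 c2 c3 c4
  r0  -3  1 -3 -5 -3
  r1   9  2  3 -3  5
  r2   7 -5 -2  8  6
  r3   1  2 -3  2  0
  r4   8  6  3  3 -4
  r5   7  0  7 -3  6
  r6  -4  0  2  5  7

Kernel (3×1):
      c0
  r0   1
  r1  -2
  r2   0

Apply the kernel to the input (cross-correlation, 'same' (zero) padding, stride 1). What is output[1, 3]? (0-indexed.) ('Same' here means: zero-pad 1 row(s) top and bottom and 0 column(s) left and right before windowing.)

1

The receptive field on the zero-padded input at this output position is [-5 / -3 / 8]. Elementwise product with the kernel and sum: -5·1 + -3·-2.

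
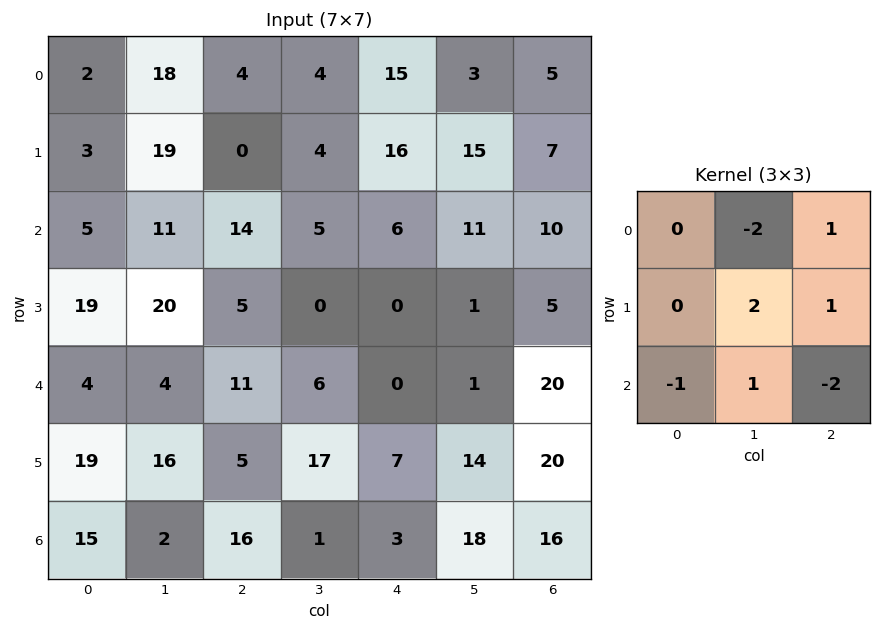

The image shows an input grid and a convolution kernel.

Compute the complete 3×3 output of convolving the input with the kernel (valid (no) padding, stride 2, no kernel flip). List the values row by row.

Output[0,0]: The receptive field on the input at this output position is [2 18 4 / 3 19 0 / 5 11 14]. Elementwise product with the kernel and sum: 18·-2 + 4·1 + 19·2 + 0·1 + 5·-1 + 11·1 + 14·-2.

-16 10 21
15 -9 -44
-5 8 49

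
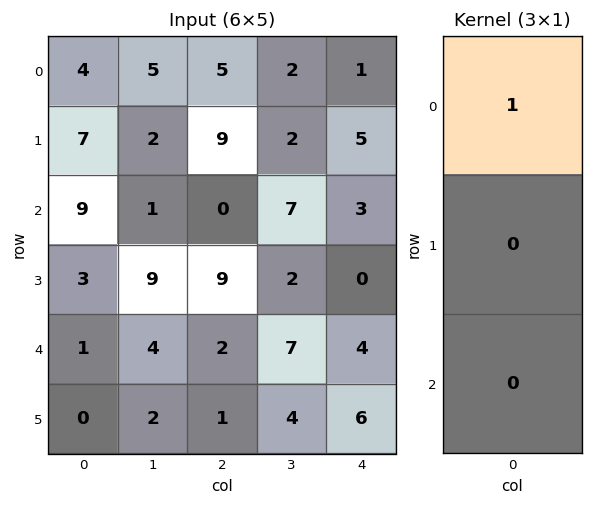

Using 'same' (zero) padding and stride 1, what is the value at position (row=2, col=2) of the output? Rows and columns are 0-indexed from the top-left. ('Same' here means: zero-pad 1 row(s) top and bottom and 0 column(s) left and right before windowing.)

The receptive field on the zero-padded input at this output position is [9 / 0 / 9]. Elementwise product with the kernel and sum: 9·1.

9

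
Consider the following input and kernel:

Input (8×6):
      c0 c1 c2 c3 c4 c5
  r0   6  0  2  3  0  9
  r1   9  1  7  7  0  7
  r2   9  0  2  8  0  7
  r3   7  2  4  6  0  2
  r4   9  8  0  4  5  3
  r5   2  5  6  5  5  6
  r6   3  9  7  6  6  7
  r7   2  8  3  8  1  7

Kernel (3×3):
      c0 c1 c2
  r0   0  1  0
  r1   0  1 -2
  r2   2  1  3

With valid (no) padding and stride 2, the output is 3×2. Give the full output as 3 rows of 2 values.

Output[0,0]: The receptive field on the input at this output position is [6 0 2 / 9 1 7 / 9 0 2]. Elementwise product with the kernel and sum: 0·1 + 1·1 + 7·-2 + 9·2 + 0·1 + 2·3.

11 22
20 33
37 37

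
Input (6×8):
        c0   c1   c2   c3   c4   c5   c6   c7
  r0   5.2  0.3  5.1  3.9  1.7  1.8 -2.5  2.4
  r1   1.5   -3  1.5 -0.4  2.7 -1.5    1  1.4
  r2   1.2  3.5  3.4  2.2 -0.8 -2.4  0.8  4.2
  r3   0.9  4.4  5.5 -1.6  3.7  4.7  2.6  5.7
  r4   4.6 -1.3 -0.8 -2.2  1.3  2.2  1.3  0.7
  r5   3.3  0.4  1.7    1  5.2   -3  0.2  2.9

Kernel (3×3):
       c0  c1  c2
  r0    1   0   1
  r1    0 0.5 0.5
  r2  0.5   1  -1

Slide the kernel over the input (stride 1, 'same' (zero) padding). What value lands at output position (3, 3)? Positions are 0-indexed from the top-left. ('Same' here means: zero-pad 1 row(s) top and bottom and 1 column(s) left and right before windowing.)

-0.25

The receptive field on the zero-padded input at this output position is [3.4 2.2 -0.8 / 5.5 -1.6 3.7 / -0.8 -2.2 1.3]. Elementwise product with the kernel and sum: 3.4·1 + -0.8·1 + -1.6·0.5 + 3.7·0.5 + -0.8·0.5 + -2.2·1 + 1.3·-1.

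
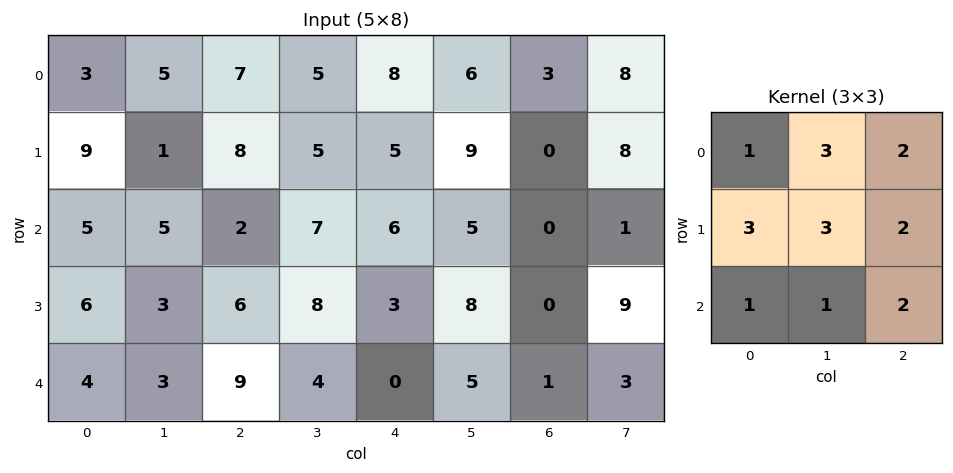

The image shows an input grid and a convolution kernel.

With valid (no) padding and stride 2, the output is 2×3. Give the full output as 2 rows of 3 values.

Output[0,0]: The receptive field on the input at this output position is [3 5 7 / 9 1 8 / 5 5 2]. Elementwise product with the kernel and sum: 3·1 + 5·3 + 7·2 + 9·3 + 1·3 + 8·2 + 5·1 + 5·1 + 2·2.
Output[0,1]: The receptive field on the input at this output position is [7 5 8 / 8 5 5 / 2 7 6]. Elementwise product with the kernel and sum: 7·1 + 5·3 + 8·2 + 8·3 + 5·3 + 5·2 + 2·1 + 7·1 + 6·2.

92 108 85
88 96 61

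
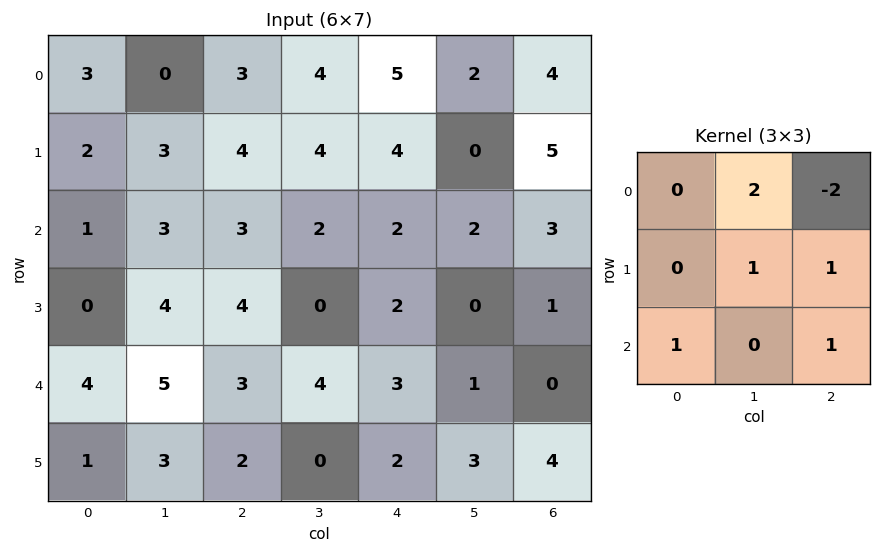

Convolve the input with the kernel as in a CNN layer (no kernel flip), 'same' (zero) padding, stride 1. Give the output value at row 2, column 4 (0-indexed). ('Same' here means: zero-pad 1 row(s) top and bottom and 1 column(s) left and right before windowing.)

12

The receptive field on the zero-padded input at this output position is [4 4 0 / 2 2 2 / 0 2 0]. Elementwise product with the kernel and sum: 4·2 + 0·-2 + 2·1 + 2·1 + 0·1 + 0·1.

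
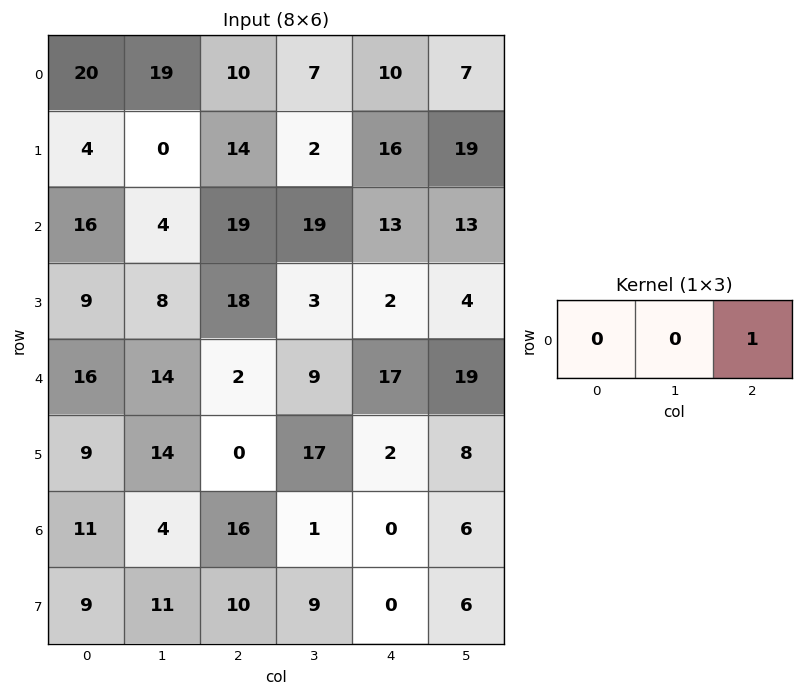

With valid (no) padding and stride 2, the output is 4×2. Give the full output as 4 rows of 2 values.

Output[0,0]: The receptive field on the input at this output position is [20 19 10]. Elementwise product with the kernel and sum: 10·1.
Output[0,1]: The receptive field on the input at this output position is [10 7 10]. Elementwise product with the kernel and sum: 10·1.

10 10
19 13
2 17
16 0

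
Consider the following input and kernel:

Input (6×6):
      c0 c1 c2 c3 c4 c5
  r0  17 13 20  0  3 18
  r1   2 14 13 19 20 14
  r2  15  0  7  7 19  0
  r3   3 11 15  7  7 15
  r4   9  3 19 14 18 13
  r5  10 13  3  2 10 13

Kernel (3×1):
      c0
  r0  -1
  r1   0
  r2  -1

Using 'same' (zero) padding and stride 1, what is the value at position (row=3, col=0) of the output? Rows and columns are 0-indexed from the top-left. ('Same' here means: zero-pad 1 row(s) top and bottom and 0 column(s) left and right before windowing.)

-24

The receptive field on the zero-padded input at this output position is [15 / 3 / 9]. Elementwise product with the kernel and sum: 15·-1 + 9·-1.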